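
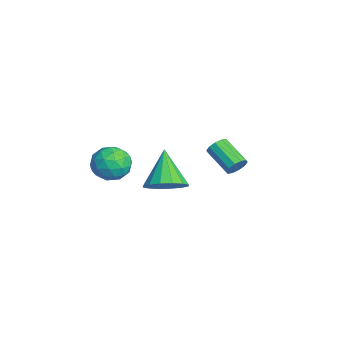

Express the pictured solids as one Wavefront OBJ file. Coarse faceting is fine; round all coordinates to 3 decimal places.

v -1.152 3.152 -1.646
v -0.771 2.961 -1.168
v -2.128 2.238 -0.376
v -2.508 2.428 -0.854
v -0.91 3.32 -1.078
v -2.267 2.597 -0.286
v -1.141 3.615 -1.205
v -2.498 2.892 -0.412
v -1.376 3.733 -1.5
v -2.733 3.01 -0.708
v -1.526 3.629 -1.852
v -2.883 2.905 -1.059
v -1.532 3.342 -2.124
v -2.889 2.619 -1.332
v -1.393 2.983 -2.214
v -2.75 2.26 -1.422
v -1.162 2.688 -2.088
v -2.519 1.965 -1.295
v -0.927 2.57 -1.792
v -2.284 1.847 -1
v -0.777 2.675 -1.441
v -2.134 1.951 -0.648
v -0.233 -2.317 0.375
v 0.455 -2.649 -0.394
v -1.135 -3.811 0.214
v -0.447 -4.143 -0.555
v -0.113 -4.063 0.472
v 0.444 -3.14 0.572
v -1.124 -3.32 -0.752
v -0.567 -2.397 -0.652
v -0.096 -3.269 -1.09
v 0.528 -3.728 -0.334
v -1.208 -2.732 0.154
v -0.584 -3.191 0.91
v 0.19 -2.352 0.005
v -0.87 -4.108 -0.185
v -0.674 -4.061 0.419
v -0.27 -4.256 -0.033
v 0.184 -2.64 0.572
v 0.588 -2.835 0.121
v 0.254 -3.666 0.629
v -1.268 -3.625 -0.301
v -0.864 -3.82 -0.752
v -0.41 -2.204 -0.147
v -0.006 -2.399 -0.599
v -0.934 -2.794 -0.809
v 0.27 -2.912 -0.856
v -0.26 -3.79 -0.951
v -0.658 -3.306 -1.067
v -0.33 -2.763 -1.008
v 0.637 -3.181 -0.412
v 0.107 -4.059 -0.506
v 0.303 -4.012 0.097
v 0.631 -3.47 0.156
v 0.313 -3.546 -0.821
v -0.787 -2.401 0.326
v -1.317 -3.279 0.232
v -1.311 -2.99 -0.336
v -0.983 -2.448 -0.277
v -0.42 -2.67 0.771
v -0.95 -3.548 0.676
v -0.35 -3.697 0.828
v -0.022 -3.154 0.887
v -0.993 -2.914 0.641
v 3.476 -1.281 0.553
v 4.21 -1.679 1.253
v 2.064 -1.079 2.147
v 4.293 -1.121 1.256
v 4.157 -0.606 1.071
v 3.839 -0.271 0.746
v 3.423 -0.208 0.37
v 3.022 -0.431 0.043
v 2.742 -0.883 -0.148
v 2.659 -1.441 -0.151
v 2.795 -1.956 0.035
v 3.114 -2.29 0.359
v 3.529 -2.354 0.735
v 3.931 -2.13 1.062
f 2 1 5
f 2 5 3
f 3 5 6
f 3 6 4
f 5 1 7
f 5 7 6
f 6 7 8
f 6 8 4
f 7 1 9
f 7 9 8
f 8 9 10
f 8 10 4
f 9 1 11
f 9 11 10
f 10 11 12
f 10 12 4
f 11 1 13
f 11 13 12
f 12 13 14
f 12 14 4
f 13 1 15
f 13 15 14
f 14 15 16
f 14 16 4
f 15 1 17
f 15 17 16
f 16 17 18
f 16 18 4
f 17 1 19
f 17 19 18
f 18 19 20
f 18 20 4
f 19 1 21
f 19 21 20
f 20 21 22
f 20 22 4
f 21 1 2
f 21 2 22
f 22 2 3
f 22 3 4
f 23 60 39
f 60 34 63
f 39 63 28
f 60 63 39
f 23 39 35
f 39 28 40
f 35 40 24
f 39 40 35
f 23 35 44
f 35 24 45
f 44 45 30
f 35 45 44
f 23 44 56
f 44 30 59
f 56 59 33
f 44 59 56
f 23 56 60
f 56 33 64
f 60 64 34
f 56 64 60
f 24 40 51
f 40 28 54
f 51 54 32
f 40 54 51
f 28 63 41
f 63 34 62
f 41 62 27
f 63 62 41
f 34 64 61
f 64 33 57
f 61 57 25
f 64 57 61
f 33 59 58
f 59 30 46
f 58 46 29
f 59 46 58
f 30 45 50
f 45 24 47
f 50 47 31
f 45 47 50
f 26 52 38
f 52 32 53
f 38 53 27
f 52 53 38
f 26 38 36
f 38 27 37
f 36 37 25
f 38 37 36
f 26 36 43
f 36 25 42
f 43 42 29
f 36 42 43
f 26 43 48
f 43 29 49
f 48 49 31
f 43 49 48
f 26 48 52
f 48 31 55
f 52 55 32
f 48 55 52
f 27 53 41
f 53 32 54
f 41 54 28
f 53 54 41
f 25 37 61
f 37 27 62
f 61 62 34
f 37 62 61
f 29 42 58
f 42 25 57
f 58 57 33
f 42 57 58
f 31 49 50
f 49 29 46
f 50 46 30
f 49 46 50
f 32 55 51
f 55 31 47
f 51 47 24
f 55 47 51
f 66 65 68
f 66 68 67
f 68 65 69
f 68 69 67
f 69 65 70
f 69 70 67
f 70 65 71
f 70 71 67
f 71 65 72
f 71 72 67
f 72 65 73
f 72 73 67
f 73 65 74
f 73 74 67
f 74 65 75
f 74 75 67
f 75 65 76
f 75 76 67
f 76 65 77
f 76 77 67
f 77 65 78
f 77 78 67
f 78 65 66
f 78 66 67



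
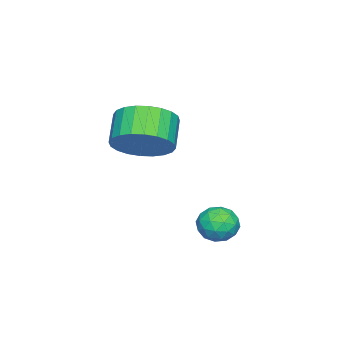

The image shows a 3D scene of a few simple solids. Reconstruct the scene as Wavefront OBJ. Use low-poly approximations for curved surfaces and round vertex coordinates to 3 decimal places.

v 1.775 3.966 -4.204
v 2.327 3.947 -3.82
v 1.473 2.993 -3.82
v 2.025 2.974 -3.436
v 1.535 3.413 -3.297
v 1.721 4.014 -3.535
v 2.079 2.926 -4.105
v 2.265 3.527 -4.343
v 2.515 3.303 -3.759
v 2.179 3.605 -3.26
v 1.621 3.335 -4.38
v 1.285 3.637 -3.881
v 2.078 4.042 -4.046
v 1.722 2.898 -3.594
v 1.434 3.156 -3.513
v 1.759 3.145 -3.287
v 1.721 4.082 -3.878
v 2.046 4.07 -3.653
v 1.58 3.757 -3.345
v 1.754 2.87 -3.987
v 2.079 2.858 -3.762
v 2.041 3.795 -4.353
v 2.366 3.784 -4.127
v 2.22 3.183 -4.295
v 2.513 3.652 -3.784
v 2.335 3.08 -3.558
v 2.366 3.052 -3.952
v 2.476 3.405 -4.091
v 2.315 3.829 -3.491
v 2.137 3.257 -3.265
v 1.849 3.516 -3.184
v 1.959 3.869 -3.323
v 2.425 3.451 -3.455
v 1.663 3.683 -4.375
v 1.485 3.111 -4.149
v 1.841 3.071 -4.317
v 1.951 3.424 -4.456
v 1.465 3.86 -4.082
v 1.287 3.288 -3.856
v 1.324 3.535 -3.549
v 1.434 3.888 -3.688
v 1.375 3.489 -4.185
v 0.408 0.408 -1.823
v 1.089 0.002 -1.213
v 0.232 -0.254 -0.427
v -0.448 0.152 -1.037
v 1.089 0.373 -1.091
v 0.233 0.117 -0.306
v 0.986 0.749 -1.081
v 0.129 0.493 -0.296
v 0.795 1.073 -1.184
v -0.062 0.817 -0.399
v 0.545 1.296 -1.384
v -0.312 1.04 -0.599
v 0.274 1.384 -1.65
v -0.583 1.128 -0.865
v 0.024 1.323 -1.944
v -0.833 1.067 -1.158
v -0.168 1.123 -2.218
v -1.025 0.867 -1.433
v -0.272 0.814 -2.433
v -1.129 0.558 -1.647
v -0.273 0.443 -2.554
v -1.129 0.187 -1.769
v -0.169 0.067 -2.564
v -1.026 -0.189 -1.779
v 0.022 -0.257 -2.461
v -0.835 -0.513 -1.676
v 0.272 -0.48 -2.261
v -0.585 -0.736 -1.476
v 0.543 -0.568 -1.995
v -0.314 -0.824 -1.21
v 0.793 -0.507 -1.702
v -0.064 -0.763 -0.916
v 0.985 -0.307 -1.427
v 0.128 -0.563 -0.642
f 1 38 17
f 38 12 41
f 17 41 6
f 38 41 17
f 1 17 13
f 17 6 18
f 13 18 2
f 17 18 13
f 1 13 22
f 13 2 23
f 22 23 8
f 13 23 22
f 1 22 34
f 22 8 37
f 34 37 11
f 22 37 34
f 1 34 38
f 34 11 42
f 38 42 12
f 34 42 38
f 2 18 29
f 18 6 32
f 29 32 10
f 18 32 29
f 6 41 19
f 41 12 40
f 19 40 5
f 41 40 19
f 12 42 39
f 42 11 35
f 39 35 3
f 42 35 39
f 11 37 36
f 37 8 24
f 36 24 7
f 37 24 36
f 8 23 28
f 23 2 25
f 28 25 9
f 23 25 28
f 4 30 16
f 30 10 31
f 16 31 5
f 30 31 16
f 4 16 14
f 16 5 15
f 14 15 3
f 16 15 14
f 4 14 21
f 14 3 20
f 21 20 7
f 14 20 21
f 4 21 26
f 21 7 27
f 26 27 9
f 21 27 26
f 4 26 30
f 26 9 33
f 30 33 10
f 26 33 30
f 5 31 19
f 31 10 32
f 19 32 6
f 31 32 19
f 3 15 39
f 15 5 40
f 39 40 12
f 15 40 39
f 7 20 36
f 20 3 35
f 36 35 11
f 20 35 36
f 9 27 28
f 27 7 24
f 28 24 8
f 27 24 28
f 10 33 29
f 33 9 25
f 29 25 2
f 33 25 29
f 44 43 47
f 44 47 45
f 45 47 48
f 45 48 46
f 47 43 49
f 47 49 48
f 48 49 50
f 48 50 46
f 49 43 51
f 49 51 50
f 50 51 52
f 50 52 46
f 51 43 53
f 51 53 52
f 52 53 54
f 52 54 46
f 53 43 55
f 53 55 54
f 54 55 56
f 54 56 46
f 55 43 57
f 55 57 56
f 56 57 58
f 56 58 46
f 57 43 59
f 57 59 58
f 58 59 60
f 58 60 46
f 59 43 61
f 59 61 60
f 60 61 62
f 60 62 46
f 61 43 63
f 61 63 62
f 62 63 64
f 62 64 46
f 63 43 65
f 63 65 64
f 64 65 66
f 64 66 46
f 65 43 67
f 65 67 66
f 66 67 68
f 66 68 46
f 67 43 69
f 67 69 68
f 68 69 70
f 68 70 46
f 69 43 71
f 69 71 70
f 70 71 72
f 70 72 46
f 71 43 73
f 71 73 72
f 72 73 74
f 72 74 46
f 73 43 75
f 73 75 74
f 74 75 76
f 74 76 46
f 75 43 44
f 75 44 76
f 76 44 45
f 76 45 46



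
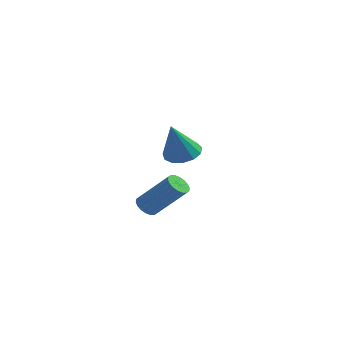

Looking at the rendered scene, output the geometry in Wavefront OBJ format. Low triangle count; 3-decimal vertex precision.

v 0.753 3.348 2.522
v 1.504 2.98 2.372
v 0.687 2.512 4.238
v 1.6 3.4 2.58
v 1.426 3.804 2.771
v 1.039 4.063 2.882
v 0.561 4.096 2.879
v 0.144 3.89 2.763
v -0.079 3.513 2.57
v -0.038 3.084 2.362
v 0.254 2.738 2.205
v 0.704 2.586 2.149
v 1.171 2.677 2.211
v 2.257 -2.053 1.655
v 2.621 -1.9 1.287
v 3.947 -1.713 2.677
v 3.583 -1.867 3.045
v 2.521 -1.691 1.354
v 3.848 -1.505 2.744
v 2.37 -1.555 1.481
v 3.696 -1.368 2.87
v 2.195 -1.517 1.642
v 3.522 -1.331 3.031
v 2.033 -1.585 1.806
v 3.36 -1.399 3.195
v 1.916 -1.746 1.94
v 3.242 -1.56 3.329
v 1.865 -1.968 2.017
v 3.192 -1.782 3.407
v 1.893 -2.207 2.023
v 3.219 -2.02 3.413
v 1.992 -2.415 1.956
v 3.319 -2.229 3.346
v 2.144 -2.552 1.83
v 3.47 -2.365 3.219
v 2.318 -2.589 1.669
v 3.645 -2.403 3.058
v 2.48 -2.521 1.505
v 3.807 -2.335 2.894
v 2.598 -2.36 1.371
v 3.924 -2.174 2.76
v 2.648 -2.138 1.293
v 3.975 -1.952 2.683
f 2 1 4
f 2 4 3
f 4 1 5
f 4 5 3
f 5 1 6
f 5 6 3
f 6 1 7
f 6 7 3
f 7 1 8
f 7 8 3
f 8 1 9
f 8 9 3
f 9 1 10
f 9 10 3
f 10 1 11
f 10 11 3
f 11 1 12
f 11 12 3
f 12 1 13
f 12 13 3
f 13 1 2
f 13 2 3
f 15 14 18
f 15 18 16
f 16 18 19
f 16 19 17
f 18 14 20
f 18 20 19
f 19 20 21
f 19 21 17
f 20 14 22
f 20 22 21
f 21 22 23
f 21 23 17
f 22 14 24
f 22 24 23
f 23 24 25
f 23 25 17
f 24 14 26
f 24 26 25
f 25 26 27
f 25 27 17
f 26 14 28
f 26 28 27
f 27 28 29
f 27 29 17
f 28 14 30
f 28 30 29
f 29 30 31
f 29 31 17
f 30 14 32
f 30 32 31
f 31 32 33
f 31 33 17
f 32 14 34
f 32 34 33
f 33 34 35
f 33 35 17
f 34 14 36
f 34 36 35
f 35 36 37
f 35 37 17
f 36 14 38
f 36 38 37
f 37 38 39
f 37 39 17
f 38 14 40
f 38 40 39
f 39 40 41
f 39 41 17
f 40 14 42
f 40 42 41
f 41 42 43
f 41 43 17
f 42 14 15
f 42 15 43
f 43 15 16
f 43 16 17



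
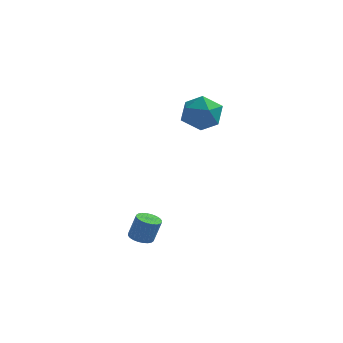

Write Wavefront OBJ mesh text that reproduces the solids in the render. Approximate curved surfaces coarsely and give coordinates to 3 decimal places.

v -1.505 2.415 2.454
v -0.865 2.689 3.468
v -1.055 0.491 2.692
v -0.415 0.765 3.706
v -1.641 0.872 3.704
v -1.919 2.061 3.558
v -0.001 1.119 2.602
v -0.279 2.308 2.456
v 0.064 1.888 3.56
v -0.949 1.736 4.241
v -0.971 1.444 1.919
v -1.984 1.292 2.6
v -3.149 -2.585 -4.033
v -2.558 -2.316 -4.236
v -2.16 -2.187 -2.911
v -2.751 -2.455 -2.707
v -2.709 -2.099 -4.212
v -2.311 -1.969 -2.887
v -2.926 -1.955 -4.161
v -2.528 -1.826 -2.836
v -3.177 -1.908 -4.09
v -2.779 -1.778 -2.765
v -3.424 -1.963 -4.011
v -3.026 -1.834 -2.685
v -3.629 -2.113 -3.934
v -3.231 -1.984 -2.609
v -3.761 -2.335 -3.873
v -3.363 -2.206 -2.548
v -3.8 -2.595 -3.836
v -3.402 -2.466 -2.511
v -3.74 -2.853 -3.829
v -3.342 -2.724 -2.504
v -3.589 -3.071 -3.853
v -3.191 -2.941 -2.528
v -3.372 -3.214 -3.904
v -2.974 -3.085 -2.579
v -3.121 -3.262 -3.975
v -2.723 -3.132 -2.65
v -2.874 -3.206 -4.055
v -2.476 -3.077 -2.729
v -2.669 -3.056 -4.131
v -2.271 -2.927 -2.806
v -2.537 -2.834 -4.192
v -2.139 -2.705 -2.867
v -2.498 -2.574 -4.229
v -2.1 -2.445 -2.904
f 1 12 6
f 1 6 2
f 1 2 8
f 1 8 11
f 1 11 12
f 2 6 10
f 6 12 5
f 12 11 3
f 11 8 7
f 8 2 9
f 4 10 5
f 4 5 3
f 4 3 7
f 4 7 9
f 4 9 10
f 5 10 6
f 3 5 12
f 7 3 11
f 9 7 8
f 10 9 2
f 14 13 17
f 14 17 15
f 15 17 18
f 15 18 16
f 17 13 19
f 17 19 18
f 18 19 20
f 18 20 16
f 19 13 21
f 19 21 20
f 20 21 22
f 20 22 16
f 21 13 23
f 21 23 22
f 22 23 24
f 22 24 16
f 23 13 25
f 23 25 24
f 24 25 26
f 24 26 16
f 25 13 27
f 25 27 26
f 26 27 28
f 26 28 16
f 27 13 29
f 27 29 28
f 28 29 30
f 28 30 16
f 29 13 31
f 29 31 30
f 30 31 32
f 30 32 16
f 31 13 33
f 31 33 32
f 32 33 34
f 32 34 16
f 33 13 35
f 33 35 34
f 34 35 36
f 34 36 16
f 35 13 37
f 35 37 36
f 36 37 38
f 36 38 16
f 37 13 39
f 37 39 38
f 38 39 40
f 38 40 16
f 39 13 41
f 39 41 40
f 40 41 42
f 40 42 16
f 41 13 43
f 41 43 42
f 42 43 44
f 42 44 16
f 43 13 45
f 43 45 44
f 44 45 46
f 44 46 16
f 45 13 14
f 45 14 46
f 46 14 15
f 46 15 16



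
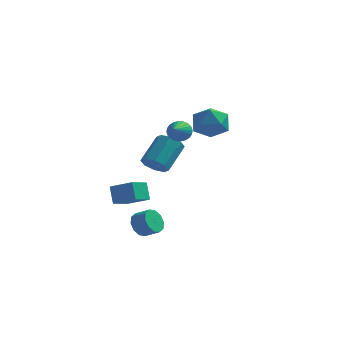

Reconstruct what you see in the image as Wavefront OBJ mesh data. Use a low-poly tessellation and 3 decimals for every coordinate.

v -0.279 -0.405 -0.459
v 0.155 0.069 -1.103
v 0.594 1.62 0.335
v 0.159 1.145 0.979
v -0.522 0.227 -1.067
v -0.084 1.778 0.371
v -1.057 0.015 -0.675
v -0.619 1.565 0.763
v -1.137 -0.444 -0.156
v -0.698 1.107 1.282
v -0.714 -0.88 0.185
v -0.275 0.671 1.623
v -0.036 -1.038 0.149
v 0.402 0.513 1.587
v 0.499 -0.825 -0.243
v 0.937 0.725 1.195
v 0.578 -0.367 -0.762
v 1.017 1.184 0.676
v 3.245 -0.81 4.531
v 3.814 -0.459 3.51
v 3.166 -2.661 3.85
v 3.735 -2.31 2.829
v 4.338 -2.324 3.89
v 4.387 -1.18 4.31
v 2.593 -1.94 3.05
v 2.642 -0.796 3.47
v 3.411 -1.158 2.595
v 4.489 -1.395 3.114
v 2.491 -1.725 4.246
v 3.569 -1.962 4.765
v -0.056 -3.482 -4.04
v 0.356 -3.154 -4.732
v 1.269 -3.29 -4.252
v 0.856 -3.618 -3.56
v 0.242 -2.748 -4.399
v 1.155 -2.884 -3.919
v 0.014 -2.622 -3.929
v 0.926 -2.758 -3.449
v -0.242 -2.824 -3.501
v 0.671 -2.96 -3.021
v -0.426 -3.278 -3.279
v 0.487 -3.414 -2.799
v -0.469 -3.81 -3.348
v 0.444 -3.946 -2.868
v -0.355 -4.216 -3.681
v 0.558 -4.352 -3.201
v -0.126 -4.342 -4.151
v 0.786 -4.478 -3.671
v 0.129 -4.14 -4.579
v 1.042 -4.276 -4.099
v 0.313 -3.686 -4.801
v 1.226 -3.822 -4.321
v -1.293 -4.506 -2.158
v -1.67 -4.02 -1.058
v -0.896 -3.261 -2.571
v -1.273 -2.776 -1.471
v 0.153 -4.764 -1.549
v -0.224 -4.279 -0.449
v 0.55 -3.52 -1.962
v 0.173 -3.034 -0.862
v 2.05 -2.762 3.236
v 2.459 -2.947 2.648
v 2.31 -4.498 3.964
v 2.66 -2.842 2.826
v 2.769 -2.725 3.067
v 2.768 -2.614 3.333
v 2.658 -2.525 3.585
v 2.455 -2.472 3.783
v 2.191 -2.463 3.899
v 1.905 -2.5 3.913
v 1.641 -2.577 3.825
v 1.439 -2.682 3.647
v 1.33 -2.799 3.406
v 1.331 -2.91 3.14
v 1.441 -2.999 2.888
v 1.644 -3.052 2.69
v 1.909 -3.061 2.574
v 2.195 -3.024 2.56
f 2 1 5
f 2 5 3
f 3 5 6
f 3 6 4
f 5 1 7
f 5 7 6
f 6 7 8
f 6 8 4
f 7 1 9
f 7 9 8
f 8 9 10
f 8 10 4
f 9 1 11
f 9 11 10
f 10 11 12
f 10 12 4
f 11 1 13
f 11 13 12
f 12 13 14
f 12 14 4
f 13 1 15
f 13 15 14
f 14 15 16
f 14 16 4
f 15 1 17
f 15 17 16
f 16 17 18
f 16 18 4
f 17 1 2
f 17 2 18
f 18 2 3
f 18 3 4
f 19 30 24
f 19 24 20
f 19 20 26
f 19 26 29
f 19 29 30
f 20 24 28
f 24 30 23
f 30 29 21
f 29 26 25
f 26 20 27
f 22 28 23
f 22 23 21
f 22 21 25
f 22 25 27
f 22 27 28
f 23 28 24
f 21 23 30
f 25 21 29
f 27 25 26
f 28 27 20
f 32 31 35
f 32 35 33
f 33 35 36
f 33 36 34
f 35 31 37
f 35 37 36
f 36 37 38
f 36 38 34
f 37 31 39
f 37 39 38
f 38 39 40
f 38 40 34
f 39 31 41
f 39 41 40
f 40 41 42
f 40 42 34
f 41 31 43
f 41 43 42
f 42 43 44
f 42 44 34
f 43 31 45
f 43 45 44
f 44 45 46
f 44 46 34
f 45 31 47
f 45 47 46
f 46 47 48
f 46 48 34
f 47 31 49
f 47 49 48
f 48 49 50
f 48 50 34
f 49 31 51
f 49 51 50
f 50 51 52
f 50 52 34
f 51 31 32
f 51 32 52
f 52 32 33
f 52 33 34
f 54 56 53
f 57 54 53
f 53 56 55
f 55 57 53
f 54 60 56
f 58 54 57
f 58 60 54
f 56 60 55
f 59 57 55
f 55 60 59
f 59 58 57
f 60 58 59
f 62 61 64
f 62 64 63
f 64 61 65
f 64 65 63
f 65 61 66
f 65 66 63
f 66 61 67
f 66 67 63
f 67 61 68
f 67 68 63
f 68 61 69
f 68 69 63
f 69 61 70
f 69 70 63
f 70 61 71
f 70 71 63
f 71 61 72
f 71 72 63
f 72 61 73
f 72 73 63
f 73 61 74
f 73 74 63
f 74 61 75
f 74 75 63
f 75 61 76
f 75 76 63
f 76 61 77
f 76 77 63
f 77 61 78
f 77 78 63
f 78 61 62
f 78 62 63



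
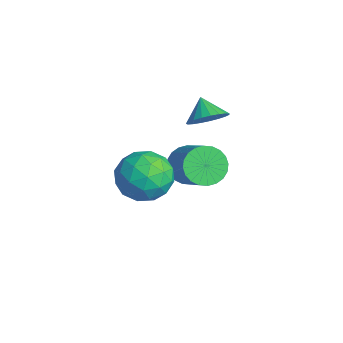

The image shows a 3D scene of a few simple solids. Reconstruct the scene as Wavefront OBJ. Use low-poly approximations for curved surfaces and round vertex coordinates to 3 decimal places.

v -2.389 1.74 -2.557
v -1.867 1.629 -3.294
v -0.409 1.749 -2.28
v -0.931 1.86 -1.543
v -1.901 1.982 -3.286
v -0.444 2.102 -2.272
v -2.01 2.298 -3.168
v -0.552 2.419 -2.153
v -2.176 2.53 -2.956
v -0.719 2.65 -1.942
v -2.375 2.641 -2.684
v -0.917 2.761 -1.669
v -2.576 2.615 -2.392
v -1.118 2.735 -1.378
v -2.748 2.456 -2.125
v -1.291 2.576 -1.111
v -2.866 2.188 -1.925
v -1.408 2.308 -0.91
v -2.911 1.851 -1.82
v -1.453 1.971 -0.806
v -2.876 1.498 -1.828
v -1.419 1.618 -0.814
v -2.768 1.181 -1.947
v -1.31 1.302 -0.932
v -2.601 0.95 -2.158
v -1.144 1.07 -1.144
v -2.403 0.839 -2.431
v -0.945 0.959 -1.416
v -2.202 0.865 -2.722
v -0.744 0.985 -1.708
v -2.029 1.024 -2.989
v -0.572 1.144 -1.975
v -1.912 1.292 -3.19
v -0.454 1.412 -2.175
v -2.503 2.538 -0.162
v -2.06 3.092 0.325
v -3.277 2.522 0.562
v -2.255 3.311 0.121
v -2.492 3.397 -0.132
v -2.732 3.335 -0.39
v -2.932 3.134 -0.609
v -3.058 2.831 -0.75
v -3.088 2.476 -0.789
v -3.016 2.133 -0.72
v -2.856 1.859 -0.555
v -2.635 1.703 -0.321
v -2.391 1.691 -0.06
v -2.166 1.826 0.183
v -1.999 2.083 0.367
v -1.92 2.42 0.46
v -1.941 2.776 0.444
v 2.441 -1.354 0.009
v 2.797 -1.869 0.957
v 0.783 -1.111 0.763
v 1.139 -1.626 1.711
v 1.55 -0.605 1.431
v 2.575 -0.756 0.965
v 1.005 -2.224 0.755
v 2.03 -2.375 0.289
v 1.909 -2.407 1.418
v 2.246 -1.406 1.835
v 1.334 -1.574 -0.115
v 1.671 -0.573 0.302
v 2.764 -1.633 0.417
v 0.816 -1.347 1.303
v 1.058 -0.747 1.139
v 1.266 -1.05 1.696
v 2.634 -0.978 0.422
v 2.843 -1.281 0.979
v 2.111 -0.538 1.257
v 0.737 -1.699 0.741
v 0.946 -2.002 1.298
v 2.314 -1.93 0.024
v 2.522 -2.233 0.581
v 1.469 -2.442 0.463
v 2.452 -2.252 1.245
v 1.477 -2.109 1.688
v 1.399 -2.461 1.126
v 2.001 -2.549 0.852
v 2.65 -1.664 1.49
v 1.675 -1.521 1.933
v 1.917 -0.921 1.769
v 2.519 -1.009 1.495
v 2.128 -1.98 1.761
v 1.905 -1.459 -0.213
v 0.93 -1.316 0.23
v 1.061 -1.971 0.225
v 1.663 -2.059 -0.049
v 2.103 -0.871 0.032
v 1.128 -0.728 0.475
v 1.579 -0.431 0.868
v 2.181 -0.519 0.594
v 1.452 -1 -0.041
f 2 1 5
f 2 5 3
f 3 5 6
f 3 6 4
f 5 1 7
f 5 7 6
f 6 7 8
f 6 8 4
f 7 1 9
f 7 9 8
f 8 9 10
f 8 10 4
f 9 1 11
f 9 11 10
f 10 11 12
f 10 12 4
f 11 1 13
f 11 13 12
f 12 13 14
f 12 14 4
f 13 1 15
f 13 15 14
f 14 15 16
f 14 16 4
f 15 1 17
f 15 17 16
f 16 17 18
f 16 18 4
f 17 1 19
f 17 19 18
f 18 19 20
f 18 20 4
f 19 1 21
f 19 21 20
f 20 21 22
f 20 22 4
f 21 1 23
f 21 23 22
f 22 23 24
f 22 24 4
f 23 1 25
f 23 25 24
f 24 25 26
f 24 26 4
f 25 1 27
f 25 27 26
f 26 27 28
f 26 28 4
f 27 1 29
f 27 29 28
f 28 29 30
f 28 30 4
f 29 1 31
f 29 31 30
f 30 31 32
f 30 32 4
f 31 1 33
f 31 33 32
f 32 33 34
f 32 34 4
f 33 1 2
f 33 2 34
f 34 2 3
f 34 3 4
f 36 35 38
f 36 38 37
f 38 35 39
f 38 39 37
f 39 35 40
f 39 40 37
f 40 35 41
f 40 41 37
f 41 35 42
f 41 42 37
f 42 35 43
f 42 43 37
f 43 35 44
f 43 44 37
f 44 35 45
f 44 45 37
f 45 35 46
f 45 46 37
f 46 35 47
f 46 47 37
f 47 35 48
f 47 48 37
f 48 35 49
f 48 49 37
f 49 35 50
f 49 50 37
f 50 35 51
f 50 51 37
f 51 35 36
f 51 36 37
f 52 89 68
f 89 63 92
f 68 92 57
f 89 92 68
f 52 68 64
f 68 57 69
f 64 69 53
f 68 69 64
f 52 64 73
f 64 53 74
f 73 74 59
f 64 74 73
f 52 73 85
f 73 59 88
f 85 88 62
f 73 88 85
f 52 85 89
f 85 62 93
f 89 93 63
f 85 93 89
f 53 69 80
f 69 57 83
f 80 83 61
f 69 83 80
f 57 92 70
f 92 63 91
f 70 91 56
f 92 91 70
f 63 93 90
f 93 62 86
f 90 86 54
f 93 86 90
f 62 88 87
f 88 59 75
f 87 75 58
f 88 75 87
f 59 74 79
f 74 53 76
f 79 76 60
f 74 76 79
f 55 81 67
f 81 61 82
f 67 82 56
f 81 82 67
f 55 67 65
f 67 56 66
f 65 66 54
f 67 66 65
f 55 65 72
f 65 54 71
f 72 71 58
f 65 71 72
f 55 72 77
f 72 58 78
f 77 78 60
f 72 78 77
f 55 77 81
f 77 60 84
f 81 84 61
f 77 84 81
f 56 82 70
f 82 61 83
f 70 83 57
f 82 83 70
f 54 66 90
f 66 56 91
f 90 91 63
f 66 91 90
f 58 71 87
f 71 54 86
f 87 86 62
f 71 86 87
f 60 78 79
f 78 58 75
f 79 75 59
f 78 75 79
f 61 84 80
f 84 60 76
f 80 76 53
f 84 76 80



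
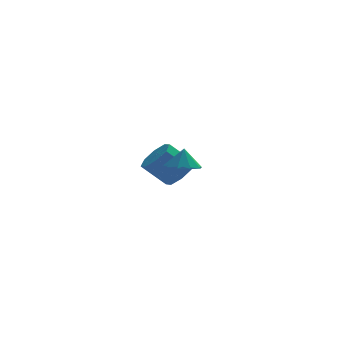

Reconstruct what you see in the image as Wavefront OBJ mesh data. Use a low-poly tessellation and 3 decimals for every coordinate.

v 1.178 2 -0.488
v 1.605 1.294 0.022
v 0.429 1.434 1.199
v 0.002 2.14 0.688
v 1.862 1.968 0.199
v 0.685 2.107 1.376
v 1.718 2.661 -0.027
v 0.542 2.8 1.15
v 1.258 2.966 -0.523
v 0.082 3.106 0.654
v 0.751 2.706 -0.999
v -0.425 2.846 0.178
v 0.495 2.033 -1.176
v -0.682 2.172 0.001
v 0.638 1.34 -0.95
v -0.538 1.479 0.227
v 1.098 1.034 -0.454
v -0.078 1.174 0.723
v 0.462 -3.706 2.135
v 1.314 -3.637 2.038
v 0.558 -3.474 3.145
v 1.058 -3.116 1.943
v 0.523 -2.871 1.938
v -0.04 -3.016 2.025
v -0.369 -3.484 2.164
v -0.309 -4.056 2.289
v 0.112 -4.464 2.342
v 0.696 -4.517 2.299
v 1.171 -4.191 2.179
f 2 1 5
f 2 5 3
f 3 5 6
f 3 6 4
f 5 1 7
f 5 7 6
f 6 7 8
f 6 8 4
f 7 1 9
f 7 9 8
f 8 9 10
f 8 10 4
f 9 1 11
f 9 11 10
f 10 11 12
f 10 12 4
f 11 1 13
f 11 13 12
f 12 13 14
f 12 14 4
f 13 1 15
f 13 15 14
f 14 15 16
f 14 16 4
f 15 1 17
f 15 17 16
f 16 17 18
f 16 18 4
f 17 1 2
f 17 2 18
f 18 2 3
f 18 3 4
f 20 19 22
f 20 22 21
f 22 19 23
f 22 23 21
f 23 19 24
f 23 24 21
f 24 19 25
f 24 25 21
f 25 19 26
f 25 26 21
f 26 19 27
f 26 27 21
f 27 19 28
f 27 28 21
f 28 19 29
f 28 29 21
f 29 19 20
f 29 20 21



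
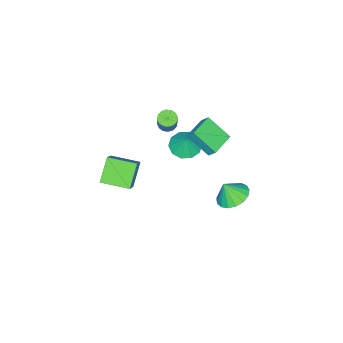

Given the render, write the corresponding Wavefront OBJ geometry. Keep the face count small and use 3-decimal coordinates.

v -3.496 -3.467 -2.562
v -3.1 -3.93 -2.597
v -2.189 -3.277 -0.953
v -2.584 -2.813 -0.918
v -2.968 -3.697 -2.763
v -2.057 -3.044 -1.119
v -2.976 -3.402 -2.876
v -2.065 -2.749 -1.231
v -3.124 -3.124 -2.904
v -2.213 -2.471 -1.26
v -3.371 -2.938 -2.841
v -2.46 -2.285 -1.197
v -3.652 -2.894 -2.703
v -2.741 -2.241 -1.059
v -3.891 -3.003 -2.527
v -2.98 -2.35 -0.883
v -4.023 -3.236 -2.361
v -3.112 -2.583 -0.717
v -4.015 -3.531 -2.249
v -3.104 -2.878 -0.604
v -3.867 -3.809 -2.22
v -2.956 -3.156 -0.576
v -3.62 -3.995 -2.283
v -2.709 -3.342 -0.639
v -3.339 -4.039 -2.421
v -2.428 -3.386 -0.777
v -3.79 0.37 -2.188
v -3.63 -1.089 -0.998
v -3.752 0.891 -1.556
v -3.592 -0.569 -0.365
v -2.168 0.429 -2.335
v -2.008 -1.031 -1.144
v -2.13 0.949 -1.702
v -1.97 -0.51 -0.512
v -1.196 2.815 -4.009
v -0.192 3.159 -4.142
v -0.884 2.345 -2.871
v -0.427 3.553 -3.914
v -0.838 3.778 -3.708
v -1.332 3.782 -3.571
v -1.794 3.565 -3.534
v -2.119 3.176 -3.606
v -2.233 2.705 -3.77
v -2.109 2.258 -3.989
v -1.776 1.94 -4.212
v -1.311 1.822 -4.389
v -0.818 1.931 -4.478
v -0.413 2.244 -4.461
v -0.187 2.687 -4.339
v -3.541 -2.179 -4.06
v -3.053 -1.382 -4.468
v -3.159 -1.861 -2.98
v -3.636 -1.196 -4.316
v -4.183 -1.386 -4.067
v -4.485 -1.879 -3.815
v -4.426 -2.486 -3.657
v -4.03 -2.976 -3.653
v -3.447 -3.162 -3.805
v -2.9 -2.972 -4.054
v -2.598 -2.479 -4.306
v -2.656 -1.872 -4.464
v 3.873 -2.706 -1.406
v 2.723 -3.021 -0.208
v 3.209 -1.112 -1.623
v 2.06 -1.427 -0.425
v 5.2 -1.953 0.065
v 4.051 -2.268 1.263
v 4.537 -0.359 -0.152
v 3.387 -0.674 1.046
f 2 1 5
f 2 5 3
f 3 5 6
f 3 6 4
f 5 1 7
f 5 7 6
f 6 7 8
f 6 8 4
f 7 1 9
f 7 9 8
f 8 9 10
f 8 10 4
f 9 1 11
f 9 11 10
f 10 11 12
f 10 12 4
f 11 1 13
f 11 13 12
f 12 13 14
f 12 14 4
f 13 1 15
f 13 15 14
f 14 15 16
f 14 16 4
f 15 1 17
f 15 17 16
f 16 17 18
f 16 18 4
f 17 1 19
f 17 19 18
f 18 19 20
f 18 20 4
f 19 1 21
f 19 21 20
f 20 21 22
f 20 22 4
f 21 1 23
f 21 23 22
f 22 23 24
f 22 24 4
f 23 1 25
f 23 25 24
f 24 25 26
f 24 26 4
f 25 1 2
f 25 2 26
f 26 2 3
f 26 3 4
f 28 30 27
f 31 28 27
f 27 30 29
f 29 31 27
f 28 34 30
f 32 28 31
f 32 34 28
f 30 34 29
f 33 31 29
f 29 34 33
f 33 32 31
f 34 32 33
f 36 35 38
f 36 38 37
f 38 35 39
f 38 39 37
f 39 35 40
f 39 40 37
f 40 35 41
f 40 41 37
f 41 35 42
f 41 42 37
f 42 35 43
f 42 43 37
f 43 35 44
f 43 44 37
f 44 35 45
f 44 45 37
f 45 35 46
f 45 46 37
f 46 35 47
f 46 47 37
f 47 35 48
f 47 48 37
f 48 35 49
f 48 49 37
f 49 35 36
f 49 36 37
f 51 50 53
f 51 53 52
f 53 50 54
f 53 54 52
f 54 50 55
f 54 55 52
f 55 50 56
f 55 56 52
f 56 50 57
f 56 57 52
f 57 50 58
f 57 58 52
f 58 50 59
f 58 59 52
f 59 50 60
f 59 60 52
f 60 50 61
f 60 61 52
f 61 50 51
f 61 51 52
f 63 65 62
f 66 63 62
f 62 65 64
f 64 66 62
f 63 69 65
f 67 63 66
f 67 69 63
f 65 69 64
f 68 66 64
f 64 69 68
f 68 67 66
f 69 67 68



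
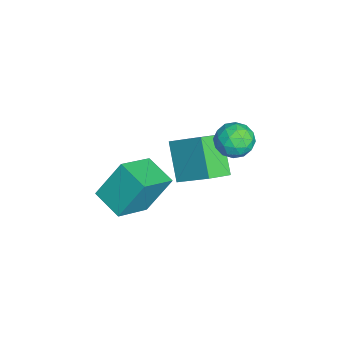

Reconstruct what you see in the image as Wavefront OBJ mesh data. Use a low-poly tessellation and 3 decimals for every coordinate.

v 1.446 -3.728 -0.428
v 1.165 -2.678 1.251
v 2.535 -2.781 -0.838
v 2.254 -1.731 0.841
v 2.746 -4.829 0.479
v 2.465 -3.779 2.158
v 3.835 -3.882 0.069
v 3.554 -2.832 1.748
v -0.091 1.231 1.644
v 0.466 1.554 2.294
v 0.734 0.006 1.546
v 1.291 0.329 2.196
v 0.437 0.079 2.408
v -0.073 0.836 2.469
v 1.273 0.724 1.371
v 0.763 1.481 1.432
v 1.309 1.241 2.125
v 0.792 0.842 2.766
v 0.408 0.718 1.074
v -0.109 0.319 1.715
v 0.115 1.5 1.977
v 1.085 0.06 1.863
v 0.583 -0.087 1.987
v 0.911 0.103 2.369
v -0.202 1.078 2.08
v 0.126 1.268 2.462
v 0.109 0.4 2.53
v 1.074 0.292 1.378
v 1.402 0.482 1.76
v 0.289 1.457 1.471
v 0.617 1.647 1.853
v 1.091 1.16 1.31
v 0.938 1.506 2.26
v 1.423 0.786 2.203
v 1.412 1.018 1.718
v 1.112 1.463 1.754
v 0.634 1.271 2.637
v 1.119 0.551 2.58
v 0.617 0.404 2.704
v 0.318 0.849 2.74
v 1.13 1.087 2.538
v 0.081 1.009 1.26
v 0.566 0.289 1.203
v 0.882 0.711 1.1
v 0.583 1.156 1.136
v -0.223 0.774 1.637
v 0.262 0.054 1.58
v 0.088 0.097 2.086
v -0.212 0.542 2.122
v 0.07 0.473 1.302
v -2.292 -1.901 -0.997
v -1.48 -0.543 0.091
v -3.095 -0.971 -1.558
v -2.283 0.386 -0.469
v -0.877 -1.566 -2.471
v -0.065 -0.209 -1.382
v -1.68 -0.637 -3.031
v -0.868 0.721 -1.943
f 2 4 1
f 5 2 1
f 1 4 3
f 3 5 1
f 2 8 4
f 6 2 5
f 6 8 2
f 4 8 3
f 7 5 3
f 3 8 7
f 7 6 5
f 8 6 7
f 9 46 25
f 46 20 49
f 25 49 14
f 46 49 25
f 9 25 21
f 25 14 26
f 21 26 10
f 25 26 21
f 9 21 30
f 21 10 31
f 30 31 16
f 21 31 30
f 9 30 42
f 30 16 45
f 42 45 19
f 30 45 42
f 9 42 46
f 42 19 50
f 46 50 20
f 42 50 46
f 10 26 37
f 26 14 40
f 37 40 18
f 26 40 37
f 14 49 27
f 49 20 48
f 27 48 13
f 49 48 27
f 20 50 47
f 50 19 43
f 47 43 11
f 50 43 47
f 19 45 44
f 45 16 32
f 44 32 15
f 45 32 44
f 16 31 36
f 31 10 33
f 36 33 17
f 31 33 36
f 12 38 24
f 38 18 39
f 24 39 13
f 38 39 24
f 12 24 22
f 24 13 23
f 22 23 11
f 24 23 22
f 12 22 29
f 22 11 28
f 29 28 15
f 22 28 29
f 12 29 34
f 29 15 35
f 34 35 17
f 29 35 34
f 12 34 38
f 34 17 41
f 38 41 18
f 34 41 38
f 13 39 27
f 39 18 40
f 27 40 14
f 39 40 27
f 11 23 47
f 23 13 48
f 47 48 20
f 23 48 47
f 15 28 44
f 28 11 43
f 44 43 19
f 28 43 44
f 17 35 36
f 35 15 32
f 36 32 16
f 35 32 36
f 18 41 37
f 41 17 33
f 37 33 10
f 41 33 37
f 52 54 51
f 55 52 51
f 51 54 53
f 53 55 51
f 52 58 54
f 56 52 55
f 56 58 52
f 54 58 53
f 57 55 53
f 53 58 57
f 57 56 55
f 58 56 57



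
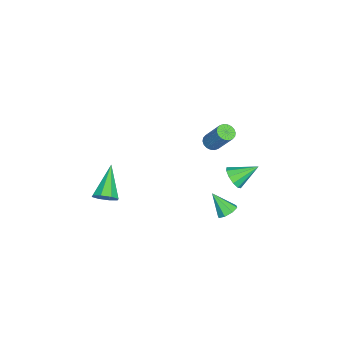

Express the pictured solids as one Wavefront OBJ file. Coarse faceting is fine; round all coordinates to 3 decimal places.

v -0.734 2.206 2.045
v -0.262 2.247 1.855
v 0.225 3.075 3.246
v -0.246 3.034 3.435
v -0.364 2.436 1.779
v 0.123 3.263 3.17
v -0.539 2.578 1.755
v -0.051 3.406 3.146
v -0.752 2.647 1.789
v -0.265 3.475 3.18
v -0.962 2.629 1.873
v -0.475 3.456 3.264
v -1.127 2.527 1.992
v -0.64 3.354 3.382
v -1.213 2.361 2.12
v -0.726 3.189 3.511
v -1.205 2.165 2.234
v -0.718 2.993 3.625
v -1.103 1.977 2.31
v -0.616 2.804 3.701
v -0.929 1.834 2.334
v -0.441 2.662 3.725
v -0.715 1.765 2.3
v -0.228 2.593 3.691
v -0.505 1.784 2.216
v -0.018 2.611 3.607
v -0.34 1.886 2.098
v 0.147 2.713 3.488
v -0.254 2.051 1.969
v 0.233 2.879 3.36
v -1.639 2.885 -4.402
v -1.038 2.88 -4.25
v -1.921 1.995 -3.318
v -1.279 3.225 -4.029
v -1.73 3.37 -4.027
v -2.129 3.231 -4.245
v -2.24 2.889 -4.554
v -2 2.545 -4.775
v -1.548 2.399 -4.777
v -1.15 2.538 -4.559
v 1.708 -2.68 -1.388
v 2.128 -2.773 -0.824
v 0.072 -2.8 -0.192
v 2.02 -2.249 -0.919
v 1.729 -1.978 -1.29
v 1.426 -2.118 -1.718
v 1.288 -2.588 -1.953
v 1.396 -3.112 -1.858
v 1.686 -3.383 -1.487
v 1.99 -3.243 -1.059
v -3.184 2.847 -2.964
v -2.484 2.972 -2.759
v -3.636 4.053 -2.156
v -2.561 3.203 -3.146
v -2.876 3.298 -3.464
v -3.309 3.221 -3.591
v -3.694 3.001 -3.478
v -3.884 2.723 -3.17
v -3.807 2.492 -2.782
v -3.492 2.397 -2.465
v -3.06 2.474 -2.338
v -2.675 2.693 -2.45
f 2 1 5
f 2 5 3
f 3 5 6
f 3 6 4
f 5 1 7
f 5 7 6
f 6 7 8
f 6 8 4
f 7 1 9
f 7 9 8
f 8 9 10
f 8 10 4
f 9 1 11
f 9 11 10
f 10 11 12
f 10 12 4
f 11 1 13
f 11 13 12
f 12 13 14
f 12 14 4
f 13 1 15
f 13 15 14
f 14 15 16
f 14 16 4
f 15 1 17
f 15 17 16
f 16 17 18
f 16 18 4
f 17 1 19
f 17 19 18
f 18 19 20
f 18 20 4
f 19 1 21
f 19 21 20
f 20 21 22
f 20 22 4
f 21 1 23
f 21 23 22
f 22 23 24
f 22 24 4
f 23 1 25
f 23 25 24
f 24 25 26
f 24 26 4
f 25 1 27
f 25 27 26
f 26 27 28
f 26 28 4
f 27 1 29
f 27 29 28
f 28 29 30
f 28 30 4
f 29 1 2
f 29 2 30
f 30 2 3
f 30 3 4
f 32 31 34
f 32 34 33
f 34 31 35
f 34 35 33
f 35 31 36
f 35 36 33
f 36 31 37
f 36 37 33
f 37 31 38
f 37 38 33
f 38 31 39
f 38 39 33
f 39 31 40
f 39 40 33
f 40 31 32
f 40 32 33
f 42 41 44
f 42 44 43
f 44 41 45
f 44 45 43
f 45 41 46
f 45 46 43
f 46 41 47
f 46 47 43
f 47 41 48
f 47 48 43
f 48 41 49
f 48 49 43
f 49 41 50
f 49 50 43
f 50 41 42
f 50 42 43
f 52 51 54
f 52 54 53
f 54 51 55
f 54 55 53
f 55 51 56
f 55 56 53
f 56 51 57
f 56 57 53
f 57 51 58
f 57 58 53
f 58 51 59
f 58 59 53
f 59 51 60
f 59 60 53
f 60 51 61
f 60 61 53
f 61 51 62
f 61 62 53
f 62 51 52
f 62 52 53



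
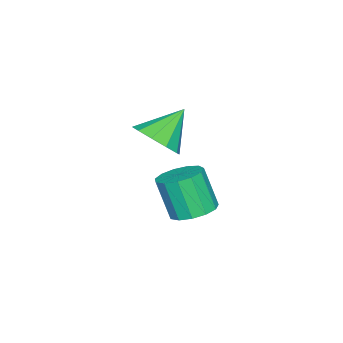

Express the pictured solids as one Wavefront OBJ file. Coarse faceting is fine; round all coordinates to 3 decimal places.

v -2.854 1.577 -3.434
v -1.887 1.427 -3.389
v -2.078 0.713 -1.661
v -3.046 0.863 -1.706
v -1.975 1.934 -3.189
v -2.167 1.22 -1.461
v -2.342 2.328 -3.067
v -2.534 1.613 -1.339
v -2.872 2.484 -3.061
v -3.064 1.769 -1.333
v -3.396 2.351 -3.174
v -3.588 1.637 -1.446
v -3.748 1.973 -3.369
v -3.94 1.259 -1.641
v -3.817 1.47 -3.585
v -4.008 0.755 -1.857
v -3.579 1 -3.753
v -3.771 0.285 -2.025
v -3.112 0.714 -3.82
v -3.303 -0.001 -2.091
v -2.562 0.702 -3.764
v -2.754 -0.013 -2.036
v -2.106 0.968 -3.603
v -2.297 0.253 -1.875
v -1.282 0.774 1.199
v -0.589 1.536 1.49
v -2.438 1.366 2.401
v -0.968 1.779 1.006
v -1.467 1.638 0.596
v -1.895 1.168 0.415
v -2.089 0.547 0.534
v -1.974 0.013 0.907
v -1.595 -0.23 1.392
v -1.096 -0.09 1.802
v -0.668 0.381 1.982
v -0.475 1.002 1.863
f 2 1 5
f 2 5 3
f 3 5 6
f 3 6 4
f 5 1 7
f 5 7 6
f 6 7 8
f 6 8 4
f 7 1 9
f 7 9 8
f 8 9 10
f 8 10 4
f 9 1 11
f 9 11 10
f 10 11 12
f 10 12 4
f 11 1 13
f 11 13 12
f 12 13 14
f 12 14 4
f 13 1 15
f 13 15 14
f 14 15 16
f 14 16 4
f 15 1 17
f 15 17 16
f 16 17 18
f 16 18 4
f 17 1 19
f 17 19 18
f 18 19 20
f 18 20 4
f 19 1 21
f 19 21 20
f 20 21 22
f 20 22 4
f 21 1 23
f 21 23 22
f 22 23 24
f 22 24 4
f 23 1 2
f 23 2 24
f 24 2 3
f 24 3 4
f 26 25 28
f 26 28 27
f 28 25 29
f 28 29 27
f 29 25 30
f 29 30 27
f 30 25 31
f 30 31 27
f 31 25 32
f 31 32 27
f 32 25 33
f 32 33 27
f 33 25 34
f 33 34 27
f 34 25 35
f 34 35 27
f 35 25 36
f 35 36 27
f 36 25 26
f 36 26 27



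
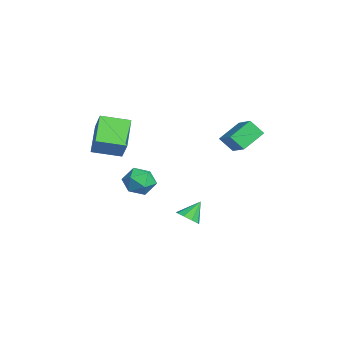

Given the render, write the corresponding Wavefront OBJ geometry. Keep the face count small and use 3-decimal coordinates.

v -0.476 0.235 -4.135
v 0.267 0.297 -3.907
v -0.864 1.085 -3.105
v 0.153 0.678 -4.263
v -0.255 0.851 -4.56
v -0.767 0.737 -4.657
v -1.143 0.387 -4.511
v -1.207 -0.033 -4.188
v -0.929 -0.328 -3.841
v -0.44 -0.359 -3.631
v 0.033 -0.112 -3.657
v -4.254 -2.058 -2.344
v -3.738 -1.322 -2.949
v -2.722 -2.578 -1.671
v -2.206 -1.842 -2.276
v -2.84 -1.522 -1.458
v -3.787 -1.201 -1.874
v -2.673 -2.699 -2.746
v -3.62 -2.378 -3.162
v -2.761 -1.719 -3.198
v -2.864 -0.992 -2.402
v -3.596 -2.908 -2.218
v -3.699 -2.181 -1.422
v -2.973 -4.784 0.523
v -4.693 -4.195 1.689
v -2.649 -3.049 0.124
v -4.369 -2.459 1.29
v -2.071 -4.661 1.79
v -3.791 -4.071 2.956
v -1.747 -2.925 1.391
v -3.467 -2.336 2.557
v -1.672 3.146 0.357
v -2.034 2.429 1.235
v -2.347 4.479 1.168
v -2.709 3.762 2.046
v -0.191 3.398 1.174
v -0.553 2.681 2.052
v -0.866 4.731 1.985
v -1.228 4.014 2.863
f 2 1 4
f 2 4 3
f 4 1 5
f 4 5 3
f 5 1 6
f 5 6 3
f 6 1 7
f 6 7 3
f 7 1 8
f 7 8 3
f 8 1 9
f 8 9 3
f 9 1 10
f 9 10 3
f 10 1 11
f 10 11 3
f 11 1 2
f 11 2 3
f 12 23 17
f 12 17 13
f 12 13 19
f 12 19 22
f 12 22 23
f 13 17 21
f 17 23 16
f 23 22 14
f 22 19 18
f 19 13 20
f 15 21 16
f 15 16 14
f 15 14 18
f 15 18 20
f 15 20 21
f 16 21 17
f 14 16 23
f 18 14 22
f 20 18 19
f 21 20 13
f 25 27 24
f 28 25 24
f 24 27 26
f 26 28 24
f 25 31 27
f 29 25 28
f 29 31 25
f 27 31 26
f 30 28 26
f 26 31 30
f 30 29 28
f 31 29 30
f 33 35 32
f 36 33 32
f 32 35 34
f 34 36 32
f 33 39 35
f 37 33 36
f 37 39 33
f 35 39 34
f 38 36 34
f 34 39 38
f 38 37 36
f 39 37 38



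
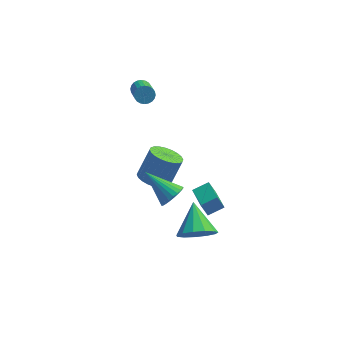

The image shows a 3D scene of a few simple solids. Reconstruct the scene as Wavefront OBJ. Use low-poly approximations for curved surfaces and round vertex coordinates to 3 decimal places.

v 2.163 -3.704 -1.776
v 2.577 -4.192 -0.881
v 1.917 -2.056 -0.764
v 3.057 -3.937 -1.18
v 3.253 -3.609 -1.667
v 3.103 -3.311 -2.19
v 2.654 -3.138 -2.58
v 2.049 -3.144 -2.716
v 1.48 -3.329 -2.553
v 1.128 -3.633 -2.143
v 1.104 -3.959 -1.617
v 1.417 -4.205 -1.141
v 1.966 -4.292 -0.867
v 0.782 -0.703 -1.859
v 1.102 -1.042 -1.197
v -0.742 0.203 -0.661
v 1.257 -0.767 -1.206
v 1.341 -0.482 -1.316
v 1.339 -0.231 -1.508
v 1.252 -0.052 -1.753
v 1.094 0.028 -2.015
v 0.889 -0.003 -2.253
v 0.667 -0.141 -2.431
v 0.463 -0.364 -2.522
v 0.307 -0.639 -2.512
v 0.224 -0.923 -2.403
v 0.225 -1.174 -2.211
v 0.312 -1.354 -1.965
v 0.47 -1.434 -1.704
v 0.675 -1.403 -1.466
v 0.897 -1.265 -1.288
v 2.71 -4.52 0.953
v 2.342 -4.516 1.818
v 2.25 -3.181 0.751
v 1.882 -3.177 1.616
v 3.538 -4.183 1.304
v 3.17 -4.179 2.169
v 3.078 -2.844 1.102
v 2.71 -2.84 1.967
v -0.363 2.166 -3.585
v 0.516 1.758 -3.785
v 1.202 2.445 -2.176
v 0.323 2.854 -1.975
v 0.555 2.105 -3.95
v 1.241 2.792 -2.341
v 0.454 2.461 -4.059
v 1.14 3.149 -2.45
v 0.228 2.773 -4.096
v 0.915 3.46 -2.487
v -0.087 2.992 -4.055
v 0.6 3.68 -2.446
v -0.444 3.086 -3.943
v 0.242 3.773 -2.333
v -0.79 3.039 -3.776
v -0.103 3.727 -2.166
v -1.07 2.86 -3.58
v -0.383 3.547 -1.97
v -1.242 2.575 -3.384
v -0.556 3.262 -1.775
v -1.281 2.228 -3.219
v -0.595 2.915 -1.61
v -1.18 1.871 -3.11
v -0.494 2.559 -1.501
v -0.955 1.56 -3.073
v -0.268 2.247 -1.464
v -0.64 1.34 -3.114
v 0.047 2.028 -1.505
v -0.282 1.247 -3.227
v 0.404 1.934 -1.617
v 0.063 1.293 -3.394
v 0.75 1.981 -1.784
v 0.343 1.473 -3.59
v 1.03 2.16 -1.98
v -1.067 3.772 3.069
v -0.843 4.102 3.476
v -0.549 2.418 4.678
v -0.773 2.088 4.271
v -1.059 4.104 3.532
v -0.764 2.42 4.734
v -1.275 4.056 3.518
v -0.98 2.372 4.719
v -1.46 3.964 3.435
v -1.165 2.28 4.637
v -1.585 3.844 3.296
v -1.29 2.159 4.498
v -1.632 3.712 3.123
v -1.337 2.028 4.325
v -1.592 3.589 2.942
v -1.297 1.905 4.143
v -1.473 3.495 2.78
v -1.178 1.81 3.981
v -1.291 3.442 2.662
v -0.997 1.758 3.864
v -1.076 3.44 2.606
v -0.781 1.756 3.808
v -0.86 3.488 2.621
v -0.565 1.804 3.822
v -0.675 3.58 2.703
v -0.38 1.896 3.905
v -0.55 3.701 2.842
v -0.255 2.016 4.044
v -0.503 3.832 3.015
v -0.208 2.148 4.217
v -0.543 3.955 3.197
v -0.248 2.271 4.398
v -0.662 4.05 3.359
v -0.367 2.365 4.56
f 2 1 4
f 2 4 3
f 4 1 5
f 4 5 3
f 5 1 6
f 5 6 3
f 6 1 7
f 6 7 3
f 7 1 8
f 7 8 3
f 8 1 9
f 8 9 3
f 9 1 10
f 9 10 3
f 10 1 11
f 10 11 3
f 11 1 12
f 11 12 3
f 12 1 13
f 12 13 3
f 13 1 2
f 13 2 3
f 15 14 17
f 15 17 16
f 17 14 18
f 17 18 16
f 18 14 19
f 18 19 16
f 19 14 20
f 19 20 16
f 20 14 21
f 20 21 16
f 21 14 22
f 21 22 16
f 22 14 23
f 22 23 16
f 23 14 24
f 23 24 16
f 24 14 25
f 24 25 16
f 25 14 26
f 25 26 16
f 26 14 27
f 26 27 16
f 27 14 28
f 27 28 16
f 28 14 29
f 28 29 16
f 29 14 30
f 29 30 16
f 30 14 31
f 30 31 16
f 31 14 15
f 31 15 16
f 33 35 32
f 36 33 32
f 32 35 34
f 34 36 32
f 33 39 35
f 37 33 36
f 37 39 33
f 35 39 34
f 38 36 34
f 34 39 38
f 38 37 36
f 39 37 38
f 41 40 44
f 41 44 42
f 42 44 45
f 42 45 43
f 44 40 46
f 44 46 45
f 45 46 47
f 45 47 43
f 46 40 48
f 46 48 47
f 47 48 49
f 47 49 43
f 48 40 50
f 48 50 49
f 49 50 51
f 49 51 43
f 50 40 52
f 50 52 51
f 51 52 53
f 51 53 43
f 52 40 54
f 52 54 53
f 53 54 55
f 53 55 43
f 54 40 56
f 54 56 55
f 55 56 57
f 55 57 43
f 56 40 58
f 56 58 57
f 57 58 59
f 57 59 43
f 58 40 60
f 58 60 59
f 59 60 61
f 59 61 43
f 60 40 62
f 60 62 61
f 61 62 63
f 61 63 43
f 62 40 64
f 62 64 63
f 63 64 65
f 63 65 43
f 64 40 66
f 64 66 65
f 65 66 67
f 65 67 43
f 66 40 68
f 66 68 67
f 67 68 69
f 67 69 43
f 68 40 70
f 68 70 69
f 69 70 71
f 69 71 43
f 70 40 72
f 70 72 71
f 71 72 73
f 71 73 43
f 72 40 41
f 72 41 73
f 73 41 42
f 73 42 43
f 75 74 78
f 75 78 76
f 76 78 79
f 76 79 77
f 78 74 80
f 78 80 79
f 79 80 81
f 79 81 77
f 80 74 82
f 80 82 81
f 81 82 83
f 81 83 77
f 82 74 84
f 82 84 83
f 83 84 85
f 83 85 77
f 84 74 86
f 84 86 85
f 85 86 87
f 85 87 77
f 86 74 88
f 86 88 87
f 87 88 89
f 87 89 77
f 88 74 90
f 88 90 89
f 89 90 91
f 89 91 77
f 90 74 92
f 90 92 91
f 91 92 93
f 91 93 77
f 92 74 94
f 92 94 93
f 93 94 95
f 93 95 77
f 94 74 96
f 94 96 95
f 95 96 97
f 95 97 77
f 96 74 98
f 96 98 97
f 97 98 99
f 97 99 77
f 98 74 100
f 98 100 99
f 99 100 101
f 99 101 77
f 100 74 102
f 100 102 101
f 101 102 103
f 101 103 77
f 102 74 104
f 102 104 103
f 103 104 105
f 103 105 77
f 104 74 106
f 104 106 105
f 105 106 107
f 105 107 77
f 106 74 75
f 106 75 107
f 107 75 76
f 107 76 77



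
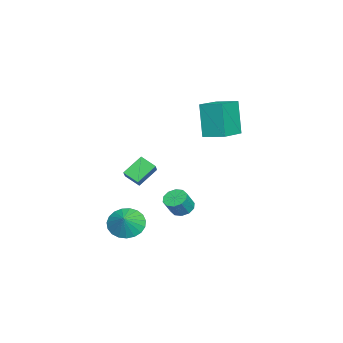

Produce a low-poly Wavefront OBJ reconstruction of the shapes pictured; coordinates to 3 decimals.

v -1.985 -1.657 -1.076
v -0.777 -1.491 -0.255
v -1.747 -0.868 -1.587
v -0.539 -0.702 -0.766
v -1.281 -2.438 -1.954
v -0.073 -2.272 -1.133
v -1.043 -1.649 -2.465
v 0.165 -1.483 -1.644
v -4.457 1.943 0.083
v -5.075 1.674 2.135
v -4.088 3.16 0.354
v -4.705 2.89 2.406
v -2.755 1.33 0.514
v -3.372 1.06 2.566
v -2.385 2.546 0.785
v -3.003 2.277 2.837
v 2.606 -1.592 -3.376
v 3.245 -1.851 -4.073
v 3.414 -1.568 -2.644
v 3.254 -1.444 -4.096
v 3.151 -1.063 -3.995
v 2.954 -0.773 -3.787
v 2.697 -0.625 -3.507
v 2.424 -0.644 -3.205
v 2.183 -0.827 -2.933
v 2.014 -1.142 -2.737
v 1.948 -1.535 -2.651
v 1.996 -1.938 -2.691
v 2.149 -2.281 -2.849
v 2.382 -2.505 -3.098
v 2.653 -2.571 -3.396
v 2.916 -2.467 -3.689
v 3.125 -2.213 -3.929
v -1.735 0.471 -4.194
v -1.144 0.534 -4.524
v -0.594 0.231 -3.596
v -1.185 0.169 -3.266
v -1.235 0.905 -4.349
v -0.685 0.602 -3.421
v -1.516 1.11 -4.115
v -0.967 0.808 -3.187
v -1.882 1.072 -3.911
v -1.332 0.769 -2.983
v -2.191 0.804 -3.815
v -1.641 0.501 -2.887
v -2.326 0.409 -3.864
v -1.776 0.106 -2.936
v -2.235 0.038 -4.039
v -1.685 -0.265 -3.111
v -1.953 -0.168 -4.273
v -1.404 -0.47 -3.345
v -1.588 -0.129 -4.477
v -1.038 -0.432 -3.549
v -1.279 0.139 -4.573
v -0.729 -0.164 -3.645
f 2 4 1
f 5 2 1
f 1 4 3
f 3 5 1
f 2 8 4
f 6 2 5
f 6 8 2
f 4 8 3
f 7 5 3
f 3 8 7
f 7 6 5
f 8 6 7
f 10 12 9
f 13 10 9
f 9 12 11
f 11 13 9
f 10 16 12
f 14 10 13
f 14 16 10
f 12 16 11
f 15 13 11
f 11 16 15
f 15 14 13
f 16 14 15
f 18 17 20
f 18 20 19
f 20 17 21
f 20 21 19
f 21 17 22
f 21 22 19
f 22 17 23
f 22 23 19
f 23 17 24
f 23 24 19
f 24 17 25
f 24 25 19
f 25 17 26
f 25 26 19
f 26 17 27
f 26 27 19
f 27 17 28
f 27 28 19
f 28 17 29
f 28 29 19
f 29 17 30
f 29 30 19
f 30 17 31
f 30 31 19
f 31 17 32
f 31 32 19
f 32 17 33
f 32 33 19
f 33 17 18
f 33 18 19
f 35 34 38
f 35 38 36
f 36 38 39
f 36 39 37
f 38 34 40
f 38 40 39
f 39 40 41
f 39 41 37
f 40 34 42
f 40 42 41
f 41 42 43
f 41 43 37
f 42 34 44
f 42 44 43
f 43 44 45
f 43 45 37
f 44 34 46
f 44 46 45
f 45 46 47
f 45 47 37
f 46 34 48
f 46 48 47
f 47 48 49
f 47 49 37
f 48 34 50
f 48 50 49
f 49 50 51
f 49 51 37
f 50 34 52
f 50 52 51
f 51 52 53
f 51 53 37
f 52 34 54
f 52 54 53
f 53 54 55
f 53 55 37
f 54 34 35
f 54 35 55
f 55 35 36
f 55 36 37



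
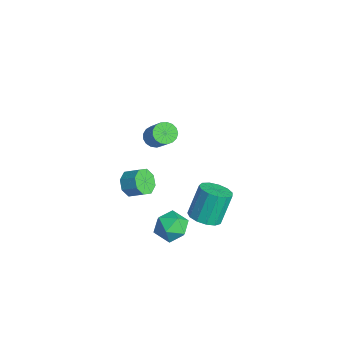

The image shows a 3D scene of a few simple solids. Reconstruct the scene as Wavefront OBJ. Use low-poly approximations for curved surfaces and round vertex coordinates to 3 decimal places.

v 4.122 2.903 -2.115
v 4.755 3.584 -2.258
v 4.29 4.377 -0.527
v 3.658 3.697 -0.385
v 4.298 3.759 -2.461
v 3.834 4.553 -0.73
v 3.786 3.663 -2.554
v 3.321 4.457 -0.823
v 3.38 3.326 -2.508
v 2.916 4.119 -0.778
v 3.21 2.854 -2.338
v 2.746 3.648 -0.607
v 3.33 2.398 -2.096
v 2.865 3.192 -0.366
v 3.701 2.102 -1.861
v 3.236 2.896 -0.13
v 4.206 2.061 -1.707
v 3.741 2.855 0.024
v 4.684 2.287 -1.682
v 4.22 3.081 0.049
v 4.984 2.708 -1.795
v 4.52 3.502 -0.064
v 5.011 3.192 -2.009
v 4.546 3.986 -0.279
v -0.921 0.349 -3.222
v -0.378 -0.299 -3.068
v 0.245 0.362 -2.483
v -0.299 1.011 -2.638
v -0.222 0.036 -3.612
v 0.401 0.697 -3.028
v -0.475 0.554 -3.929
v 0.147 1.216 -3.344
v -0.99 0.953 -3.831
v -0.368 1.614 -3.247
v -1.465 0.998 -3.377
v -0.842 1.659 -2.792
v -1.621 0.663 -2.832
v -0.998 1.324 -2.248
v -1.367 0.144 -2.516
v -0.745 0.806 -1.931
v -0.852 -0.254 -2.613
v -0.23 0.407 -2.029
v 1.216 1.15 2.745
v 1.649 0.765 2.389
v 2.978 0.885 3.88
v 2.544 1.27 4.235
v 1.723 1.069 2.299
v 3.051 1.189 3.79
v 1.681 1.392 2.311
v 3.009 1.511 3.802
v 1.532 1.659 2.422
v 2.86 1.778 3.913
v 1.311 1.81 2.608
v 2.639 1.929 4.098
v 1.068 1.809 2.824
v 2.396 1.929 4.315
v 0.859 1.658 3.022
v 2.187 1.777 4.513
v 0.731 1.39 3.157
v 2.06 1.51 4.648
v 0.715 1.068 3.197
v 2.043 1.187 4.688
v 0.814 0.764 3.134
v 2.142 0.883 4.625
v 1.005 0.549 2.981
v 2.333 0.668 4.472
v 1.244 0.471 2.774
v 2.572 0.591 4.265
v 1.476 0.55 2.561
v 2.805 0.669 4.051
v 2.517 1.854 -3.698
v 3.233 2.323 -3.088
v 3.287 0.357 -3.452
v 4.003 0.826 -2.842
v 3.009 0.738 -2.512
v 2.533 1.663 -2.664
v 3.987 1.017 -3.876
v 3.511 1.942 -4.028
v 4.142 1.806 -3.198
v 3.537 1.633 -2.355
v 2.983 1.047 -4.185
v 2.378 0.874 -3.342
f 2 1 5
f 2 5 3
f 3 5 6
f 3 6 4
f 5 1 7
f 5 7 6
f 6 7 8
f 6 8 4
f 7 1 9
f 7 9 8
f 8 9 10
f 8 10 4
f 9 1 11
f 9 11 10
f 10 11 12
f 10 12 4
f 11 1 13
f 11 13 12
f 12 13 14
f 12 14 4
f 13 1 15
f 13 15 14
f 14 15 16
f 14 16 4
f 15 1 17
f 15 17 16
f 16 17 18
f 16 18 4
f 17 1 19
f 17 19 18
f 18 19 20
f 18 20 4
f 19 1 21
f 19 21 20
f 20 21 22
f 20 22 4
f 21 1 23
f 21 23 22
f 22 23 24
f 22 24 4
f 23 1 2
f 23 2 24
f 24 2 3
f 24 3 4
f 26 25 29
f 26 29 27
f 27 29 30
f 27 30 28
f 29 25 31
f 29 31 30
f 30 31 32
f 30 32 28
f 31 25 33
f 31 33 32
f 32 33 34
f 32 34 28
f 33 25 35
f 33 35 34
f 34 35 36
f 34 36 28
f 35 25 37
f 35 37 36
f 36 37 38
f 36 38 28
f 37 25 39
f 37 39 38
f 38 39 40
f 38 40 28
f 39 25 41
f 39 41 40
f 40 41 42
f 40 42 28
f 41 25 26
f 41 26 42
f 42 26 27
f 42 27 28
f 44 43 47
f 44 47 45
f 45 47 48
f 45 48 46
f 47 43 49
f 47 49 48
f 48 49 50
f 48 50 46
f 49 43 51
f 49 51 50
f 50 51 52
f 50 52 46
f 51 43 53
f 51 53 52
f 52 53 54
f 52 54 46
f 53 43 55
f 53 55 54
f 54 55 56
f 54 56 46
f 55 43 57
f 55 57 56
f 56 57 58
f 56 58 46
f 57 43 59
f 57 59 58
f 58 59 60
f 58 60 46
f 59 43 61
f 59 61 60
f 60 61 62
f 60 62 46
f 61 43 63
f 61 63 62
f 62 63 64
f 62 64 46
f 63 43 65
f 63 65 64
f 64 65 66
f 64 66 46
f 65 43 67
f 65 67 66
f 66 67 68
f 66 68 46
f 67 43 69
f 67 69 68
f 68 69 70
f 68 70 46
f 69 43 44
f 69 44 70
f 70 44 45
f 70 45 46
f 71 82 76
f 71 76 72
f 71 72 78
f 71 78 81
f 71 81 82
f 72 76 80
f 76 82 75
f 82 81 73
f 81 78 77
f 78 72 79
f 74 80 75
f 74 75 73
f 74 73 77
f 74 77 79
f 74 79 80
f 75 80 76
f 73 75 82
f 77 73 81
f 79 77 78
f 80 79 72



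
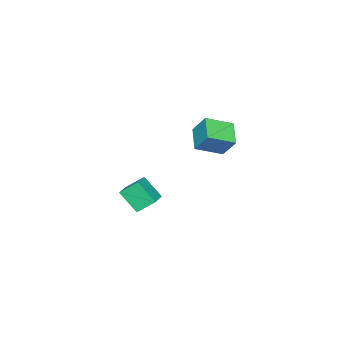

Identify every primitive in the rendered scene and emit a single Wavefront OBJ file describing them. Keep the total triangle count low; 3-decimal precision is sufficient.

v -4.79 -1.173 -3.772
v -4.768 -2.357 -2.496
v -3.406 -0.701 -3.357
v -3.384 -1.884 -2.082
v -4.216 -2.096 -4.638
v -4.194 -3.279 -3.363
v -2.832 -1.623 -4.224
v -2.81 -2.807 -2.948
v -4.289 3.054 2.915
v -4.178 3.933 4.125
v -3.113 3.901 2.191
v -3.002 4.781 3.401
v -3.078 1.959 3.599
v -2.967 2.839 4.809
v -1.902 2.807 2.875
v -1.791 3.686 4.085
f 2 4 1
f 5 2 1
f 1 4 3
f 3 5 1
f 2 8 4
f 6 2 5
f 6 8 2
f 4 8 3
f 7 5 3
f 3 8 7
f 7 6 5
f 8 6 7
f 10 12 9
f 13 10 9
f 9 12 11
f 11 13 9
f 10 16 12
f 14 10 13
f 14 16 10
f 12 16 11
f 15 13 11
f 11 16 15
f 15 14 13
f 16 14 15



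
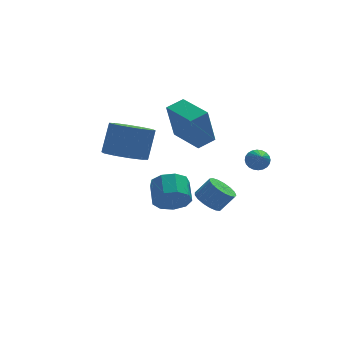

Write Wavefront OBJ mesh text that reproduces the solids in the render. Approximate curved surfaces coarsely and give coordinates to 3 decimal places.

v -2.465 -1.009 2.913
v -1.481 -1.454 2.769
v -0.97 -0.817 4.282
v -1.955 -0.371 4.427
v -1.47 -0.835 2.504
v -0.959 -0.197 4.018
v -1.839 -0.282 2.396
v -1.329 0.356 3.91
v -2.448 -0.006 2.485
v -1.937 0.631 3.999
v -3.063 -0.114 2.738
v -2.552 0.523 4.252
v -3.45 -0.563 3.058
v -2.939 0.074 4.571
v -3.461 -1.183 3.322
v -2.95 -0.545 4.836
v -3.091 -1.736 3.43
v -2.581 -1.098 4.944
v -2.483 -2.011 3.341
v -1.972 -1.374 4.855
v -1.868 -1.903 3.088
v -1.357 -1.266 4.602
v 1.743 1.782 1.27
v 1.282 1.498 3.35
v 0.995 3.581 1.349
v 0.534 3.297 3.43
v 2.686 2.163 1.53
v 2.225 1.879 3.611
v 1.938 3.962 1.61
v 1.477 3.678 3.69
v 1.733 -0.099 -1.334
v 2.242 0.4 -1.719
v 2.955 0.359 -0.831
v 2.447 -0.141 -0.446
v 2.009 0.639 -1.521
v 2.722 0.598 -0.633
v 1.713 0.709 -1.28
v 2.426 0.667 -0.392
v 1.422 0.593 -1.052
v 2.135 0.552 -0.164
v 1.202 0.319 -0.888
v 1.915 0.278 0
v 1.104 -0.051 -0.827
v 1.817 -0.092 0.062
v 1.15 -0.432 -0.881
v 1.863 -0.473 0.007
v 1.33 -0.737 -1.04
v 2.043 -0.778 -0.151
v 1.602 -0.896 -1.266
v 2.315 -0.937 -0.377
v 1.904 -0.872 -1.507
v 2.618 -0.913 -0.619
v 2.167 -0.671 -1.709
v 2.881 -0.713 -0.821
v 2.331 -0.34 -1.825
v 3.044 -0.381 -0.937
v 2.358 0.047 -1.829
v 3.071 0.006 -0.94
v 3.298 -2.889 2.896
v 3.661 -3.203 2.552
v 3.182 -3.891 3.684
v 3.811 -3.105 2.698
v 3.882 -2.975 2.873
v 3.864 -2.832 3.053
v 3.76 -2.697 3.208
v 3.586 -2.592 3.316
v 3.368 -2.532 3.36
v 3.14 -2.526 3.333
v 2.935 -2.576 3.239
v 2.786 -2.674 3.094
v 2.715 -2.804 2.918
v 2.733 -2.947 2.738
v 2.836 -3.082 2.583
v 3.011 -3.187 2.475
v 3.228 -3.247 2.431
v 3.457 -3.252 2.458
v 0.236 0.919 -1.692
v 0.972 1.103 -2.296
v 1.141 2.284 -1.732
v 0.404 2.101 -1.128
v 0.402 1.312 -2.563
v 0.571 2.493 -1.999
v -0.246 1.337 -2.423
v -0.077 2.518 -1.859
v -0.668 1.167 -1.941
v -0.5 2.348 -1.377
v -0.668 0.881 -1.342
v -0.5 2.062 -0.778
v -0.245 0.613 -0.907
v -0.076 1.794 -0.343
v 0.403 0.488 -0.839
v 0.572 1.67 -0.275
v 0.973 0.565 -1.171
v 1.142 1.747 -0.607
v 1.198 0.808 -1.746
v 1.366 1.989 -1.182
f 2 1 5
f 2 5 3
f 3 5 6
f 3 6 4
f 5 1 7
f 5 7 6
f 6 7 8
f 6 8 4
f 7 1 9
f 7 9 8
f 8 9 10
f 8 10 4
f 9 1 11
f 9 11 10
f 10 11 12
f 10 12 4
f 11 1 13
f 11 13 12
f 12 13 14
f 12 14 4
f 13 1 15
f 13 15 14
f 14 15 16
f 14 16 4
f 15 1 17
f 15 17 16
f 16 17 18
f 16 18 4
f 17 1 19
f 17 19 18
f 18 19 20
f 18 20 4
f 19 1 21
f 19 21 20
f 20 21 22
f 20 22 4
f 21 1 2
f 21 2 22
f 22 2 3
f 22 3 4
f 24 26 23
f 27 24 23
f 23 26 25
f 25 27 23
f 24 30 26
f 28 24 27
f 28 30 24
f 26 30 25
f 29 27 25
f 25 30 29
f 29 28 27
f 30 28 29
f 32 31 35
f 32 35 33
f 33 35 36
f 33 36 34
f 35 31 37
f 35 37 36
f 36 37 38
f 36 38 34
f 37 31 39
f 37 39 38
f 38 39 40
f 38 40 34
f 39 31 41
f 39 41 40
f 40 41 42
f 40 42 34
f 41 31 43
f 41 43 42
f 42 43 44
f 42 44 34
f 43 31 45
f 43 45 44
f 44 45 46
f 44 46 34
f 45 31 47
f 45 47 46
f 46 47 48
f 46 48 34
f 47 31 49
f 47 49 48
f 48 49 50
f 48 50 34
f 49 31 51
f 49 51 50
f 50 51 52
f 50 52 34
f 51 31 53
f 51 53 52
f 52 53 54
f 52 54 34
f 53 31 55
f 53 55 54
f 54 55 56
f 54 56 34
f 55 31 57
f 55 57 56
f 56 57 58
f 56 58 34
f 57 31 32
f 57 32 58
f 58 32 33
f 58 33 34
f 60 59 62
f 60 62 61
f 62 59 63
f 62 63 61
f 63 59 64
f 63 64 61
f 64 59 65
f 64 65 61
f 65 59 66
f 65 66 61
f 66 59 67
f 66 67 61
f 67 59 68
f 67 68 61
f 68 59 69
f 68 69 61
f 69 59 70
f 69 70 61
f 70 59 71
f 70 71 61
f 71 59 72
f 71 72 61
f 72 59 73
f 72 73 61
f 73 59 74
f 73 74 61
f 74 59 75
f 74 75 61
f 75 59 76
f 75 76 61
f 76 59 60
f 76 60 61
f 78 77 81
f 78 81 79
f 79 81 82
f 79 82 80
f 81 77 83
f 81 83 82
f 82 83 84
f 82 84 80
f 83 77 85
f 83 85 84
f 84 85 86
f 84 86 80
f 85 77 87
f 85 87 86
f 86 87 88
f 86 88 80
f 87 77 89
f 87 89 88
f 88 89 90
f 88 90 80
f 89 77 91
f 89 91 90
f 90 91 92
f 90 92 80
f 91 77 93
f 91 93 92
f 92 93 94
f 92 94 80
f 93 77 95
f 93 95 94
f 94 95 96
f 94 96 80
f 95 77 78
f 95 78 96
f 96 78 79
f 96 79 80



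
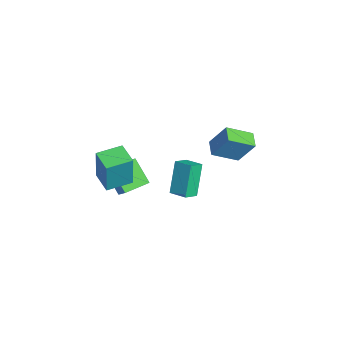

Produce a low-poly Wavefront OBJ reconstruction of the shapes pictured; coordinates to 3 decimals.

v -2.701 -3.229 -3.194
v -3.737 -3.832 -2.017
v -3.216 -1.903 -2.968
v -4.252 -2.506 -1.791
v -1.628 -2.994 -2.129
v -2.664 -3.597 -0.952
v -2.143 -1.668 -1.903
v -3.179 -2.271 -0.726
v 1.185 -4.706 1.976
v 1.531 -4.719 3.966
v 0.766 -3.362 2.058
v 1.112 -3.376 4.048
v 2.368 -4.324 1.772
v 2.714 -4.338 3.762
v 1.949 -2.981 1.854
v 2.295 -2.994 3.844
v -2.472 0.036 -3.105
v -3.336 0.44 -1.302
v -1.692 0.751 -2.892
v -2.556 1.156 -1.089
v -1.964 -0.636 -2.711
v -2.828 -0.231 -0.908
v -1.184 0.08 -2.498
v -2.048 0.484 -0.695
v -2.727 1.536 0.566
v -2.31 2.34 1.981
v -2.885 2.975 -0.205
v -2.468 3.779 1.21
v -1.792 1.501 0.31
v -1.375 2.305 1.725
v -1.95 2.94 -0.461
v -1.533 3.744 0.954
f 2 4 1
f 5 2 1
f 1 4 3
f 3 5 1
f 2 8 4
f 6 2 5
f 6 8 2
f 4 8 3
f 7 5 3
f 3 8 7
f 7 6 5
f 8 6 7
f 10 12 9
f 13 10 9
f 9 12 11
f 11 13 9
f 10 16 12
f 14 10 13
f 14 16 10
f 12 16 11
f 15 13 11
f 11 16 15
f 15 14 13
f 16 14 15
f 18 20 17
f 21 18 17
f 17 20 19
f 19 21 17
f 18 24 20
f 22 18 21
f 22 24 18
f 20 24 19
f 23 21 19
f 19 24 23
f 23 22 21
f 24 22 23
f 26 28 25
f 29 26 25
f 25 28 27
f 27 29 25
f 26 32 28
f 30 26 29
f 30 32 26
f 28 32 27
f 31 29 27
f 27 32 31
f 31 30 29
f 32 30 31



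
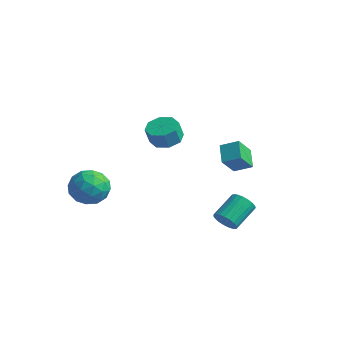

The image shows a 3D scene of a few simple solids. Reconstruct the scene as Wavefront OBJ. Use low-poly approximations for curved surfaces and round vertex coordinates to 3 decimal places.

v -4.041 -2.873 -2.482
v -3.263 -2.373 -3.176
v -2.657 -3.587 -1.444
v -1.879 -3.087 -2.138
v -2.542 -2.436 -1.45
v -3.398 -1.995 -2.091
v -2.522 -3.965 -2.529
v -3.378 -3.524 -3.17
v -2.324 -3.048 -3.205
v -2.337 -2.103 -2.539
v -3.583 -3.857 -2.081
v -3.596 -2.912 -1.415
v -3.774 -2.56 -2.92
v -2.146 -3.4 -1.7
v -2.536 -3.017 -1.296
v -2.079 -2.723 -1.704
v -3.853 -2.338 -2.282
v -3.395 -2.044 -2.69
v -2.972 -2.081 -1.676
v -2.525 -3.916 -1.93
v -2.067 -3.622 -2.338
v -3.841 -3.237 -2.916
v -3.384 -2.943 -3.324
v -2.948 -3.879 -2.944
v -2.764 -2.663 -3.345
v -1.951 -3.083 -2.735
v -2.329 -3.599 -2.965
v -2.832 -3.34 -3.342
v -2.772 -2.108 -2.953
v -1.958 -2.527 -2.343
v -2.348 -2.145 -1.939
v -2.851 -1.885 -2.316
v -2.22 -2.505 -2.97
v -3.962 -3.433 -2.277
v -3.148 -3.852 -1.667
v -3.069 -4.075 -2.304
v -3.572 -3.815 -2.681
v -3.969 -2.877 -1.885
v -3.156 -3.297 -1.275
v -3.088 -2.62 -1.278
v -3.591 -2.361 -1.655
v -3.7 -3.455 -1.65
v 1.404 2.044 -0.761
v 0.628 2.7 -0.104
v 1.32 3.025 -1.839
v 0.545 3.681 -1.183
v 2.215 2.579 -0.337
v 1.44 3.235 0.319
v 2.132 3.56 -1.416
v 1.356 4.216 -0.759
v 3.609 0.003 -3.271
v 3.858 -0.318 -2.688
v 3.78 1.076 -1.887
v 3.531 1.397 -2.469
v 4.106 -0.228 -2.82
v 4.028 1.166 -2.018
v 4.269 -0.099 -3.03
v 4.191 1.295 -2.228
v 4.318 0.048 -3.281
v 4.239 1.442 -2.479
v 4.244 0.188 -3.53
v 4.165 1.582 -2.729
v 4.06 0.295 -3.735
v 3.982 1.689 -2.933
v 3.798 0.352 -3.859
v 3.72 1.746 -3.058
v 3.504 0.349 -3.882
v 3.426 1.743 -3.08
v 3.228 0.285 -3.799
v 3.15 1.679 -2.997
v 3.018 0.173 -3.625
v 2.939 1.567 -2.823
v 2.91 0.032 -3.389
v 2.831 1.426 -2.587
v 2.923 -0.115 -3.133
v 2.844 1.279 -2.331
v 3.054 -0.241 -2.901
v 2.976 1.153 -2.099
v 3.282 -0.325 -2.733
v 3.204 1.069 -1.931
v 3.566 -0.352 -2.658
v 3.488 1.042 -1.856
v -0.563 0.11 0.957
v 0.124 -0.4 0.753
v 0.151 -0.759 1.739
v -0.537 -0.25 1.943
v 0.311 0.209 0.97
v 0.337 -0.15 1.956
v -0.014 0.761 1.179
v 0.012 0.401 2.166
v -0.661 0.93 1.259
v -0.635 0.571 2.245
v -1.251 0.619 1.161
v -1.224 0.26 2.147
v -1.437 0.01 0.944
v -1.411 -0.349 1.93
v -1.112 -0.541 0.734
v -1.086 -0.901 1.721
v -0.465 -0.711 0.655
v -0.439 -1.07 1.641
f 1 38 17
f 38 12 41
f 17 41 6
f 38 41 17
f 1 17 13
f 17 6 18
f 13 18 2
f 17 18 13
f 1 13 22
f 13 2 23
f 22 23 8
f 13 23 22
f 1 22 34
f 22 8 37
f 34 37 11
f 22 37 34
f 1 34 38
f 34 11 42
f 38 42 12
f 34 42 38
f 2 18 29
f 18 6 32
f 29 32 10
f 18 32 29
f 6 41 19
f 41 12 40
f 19 40 5
f 41 40 19
f 12 42 39
f 42 11 35
f 39 35 3
f 42 35 39
f 11 37 36
f 37 8 24
f 36 24 7
f 37 24 36
f 8 23 28
f 23 2 25
f 28 25 9
f 23 25 28
f 4 30 16
f 30 10 31
f 16 31 5
f 30 31 16
f 4 16 14
f 16 5 15
f 14 15 3
f 16 15 14
f 4 14 21
f 14 3 20
f 21 20 7
f 14 20 21
f 4 21 26
f 21 7 27
f 26 27 9
f 21 27 26
f 4 26 30
f 26 9 33
f 30 33 10
f 26 33 30
f 5 31 19
f 31 10 32
f 19 32 6
f 31 32 19
f 3 15 39
f 15 5 40
f 39 40 12
f 15 40 39
f 7 20 36
f 20 3 35
f 36 35 11
f 20 35 36
f 9 27 28
f 27 7 24
f 28 24 8
f 27 24 28
f 10 33 29
f 33 9 25
f 29 25 2
f 33 25 29
f 44 46 43
f 47 44 43
f 43 46 45
f 45 47 43
f 44 50 46
f 48 44 47
f 48 50 44
f 46 50 45
f 49 47 45
f 45 50 49
f 49 48 47
f 50 48 49
f 52 51 55
f 52 55 53
f 53 55 56
f 53 56 54
f 55 51 57
f 55 57 56
f 56 57 58
f 56 58 54
f 57 51 59
f 57 59 58
f 58 59 60
f 58 60 54
f 59 51 61
f 59 61 60
f 60 61 62
f 60 62 54
f 61 51 63
f 61 63 62
f 62 63 64
f 62 64 54
f 63 51 65
f 63 65 64
f 64 65 66
f 64 66 54
f 65 51 67
f 65 67 66
f 66 67 68
f 66 68 54
f 67 51 69
f 67 69 68
f 68 69 70
f 68 70 54
f 69 51 71
f 69 71 70
f 70 71 72
f 70 72 54
f 71 51 73
f 71 73 72
f 72 73 74
f 72 74 54
f 73 51 75
f 73 75 74
f 74 75 76
f 74 76 54
f 75 51 77
f 75 77 76
f 76 77 78
f 76 78 54
f 77 51 79
f 77 79 78
f 78 79 80
f 78 80 54
f 79 51 81
f 79 81 80
f 80 81 82
f 80 82 54
f 81 51 52
f 81 52 82
f 82 52 53
f 82 53 54
f 84 83 87
f 84 87 85
f 85 87 88
f 85 88 86
f 87 83 89
f 87 89 88
f 88 89 90
f 88 90 86
f 89 83 91
f 89 91 90
f 90 91 92
f 90 92 86
f 91 83 93
f 91 93 92
f 92 93 94
f 92 94 86
f 93 83 95
f 93 95 94
f 94 95 96
f 94 96 86
f 95 83 97
f 95 97 96
f 96 97 98
f 96 98 86
f 97 83 99
f 97 99 98
f 98 99 100
f 98 100 86
f 99 83 84
f 99 84 100
f 100 84 85
f 100 85 86



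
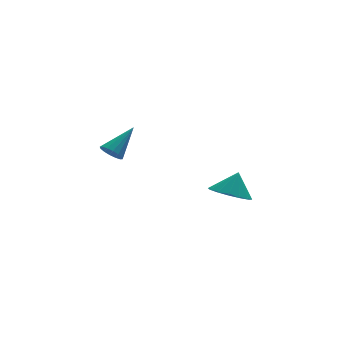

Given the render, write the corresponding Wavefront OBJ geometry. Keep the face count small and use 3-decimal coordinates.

v -3.392 1.603 3.381
v -3.101 1.12 3.3
v -2.188 2.157 4.399
v -3.006 1.303 3.089
v -3.015 1.566 2.956
v -3.124 1.839 2.937
v -3.306 2.049 3.037
v -3.51 2.14 3.229
v -3.683 2.087 3.463
v -3.777 1.904 3.674
v -3.769 1.641 3.807
v -3.659 1.368 3.826
v -3.478 1.157 3.726
v -3.273 1.067 3.533
v 2.438 2.625 -0.819
v 3.242 2.06 -1.053
v 2.962 2.915 0.279
v 3.355 2.538 -1.233
v 3.223 3.039 -1.302
v 2.88 3.429 -1.242
v 2.419 3.604 -1.068
v 1.963 3.517 -0.827
v 1.635 3.19 -0.585
v 1.521 2.713 -0.404
v 1.654 2.212 -0.335
v 1.996 1.822 -0.396
v 2.457 1.647 -0.57
v 2.913 1.734 -0.81
f 2 1 4
f 2 4 3
f 4 1 5
f 4 5 3
f 5 1 6
f 5 6 3
f 6 1 7
f 6 7 3
f 7 1 8
f 7 8 3
f 8 1 9
f 8 9 3
f 9 1 10
f 9 10 3
f 10 1 11
f 10 11 3
f 11 1 12
f 11 12 3
f 12 1 13
f 12 13 3
f 13 1 14
f 13 14 3
f 14 1 2
f 14 2 3
f 16 15 18
f 16 18 17
f 18 15 19
f 18 19 17
f 19 15 20
f 19 20 17
f 20 15 21
f 20 21 17
f 21 15 22
f 21 22 17
f 22 15 23
f 22 23 17
f 23 15 24
f 23 24 17
f 24 15 25
f 24 25 17
f 25 15 26
f 25 26 17
f 26 15 27
f 26 27 17
f 27 15 28
f 27 28 17
f 28 15 16
f 28 16 17

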